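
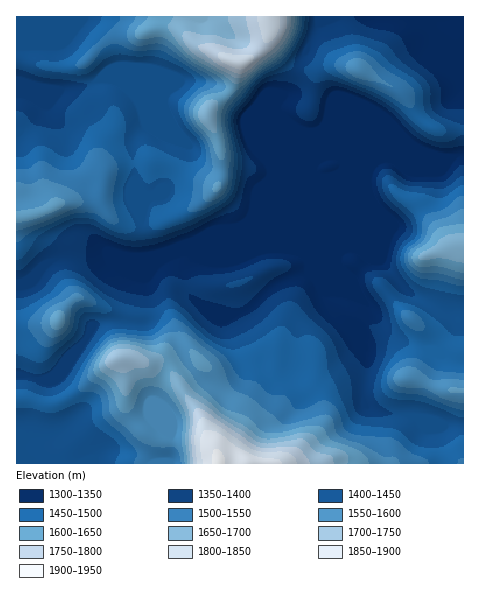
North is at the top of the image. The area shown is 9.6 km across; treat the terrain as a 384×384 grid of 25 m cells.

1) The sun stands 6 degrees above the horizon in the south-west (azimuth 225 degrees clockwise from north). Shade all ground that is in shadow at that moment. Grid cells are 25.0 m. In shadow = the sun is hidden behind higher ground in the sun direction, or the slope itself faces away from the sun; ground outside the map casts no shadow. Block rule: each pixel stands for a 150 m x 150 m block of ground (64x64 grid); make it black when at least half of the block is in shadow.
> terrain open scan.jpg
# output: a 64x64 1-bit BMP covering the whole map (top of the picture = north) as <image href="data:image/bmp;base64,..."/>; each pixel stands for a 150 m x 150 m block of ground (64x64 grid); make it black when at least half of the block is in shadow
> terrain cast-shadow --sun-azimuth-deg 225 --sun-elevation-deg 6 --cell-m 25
<image width="64" height="64" href="data:image/bmp;base64,Qk0+AgAAAAAAAD4AAAAoAAAAQAAAAEAAAAABAAEAAAAAAAACAAATCwAAEwsAAAIAAAAAAAAA////AAAAAAAAAAAAf/5w8AAAAAb///vwAAAAB/////gAAAAP/////AAAEA/////8AAAwH/////wAACAf////+AAAQD/////wAABAf////8AYAEB/////APwAAP////wA/gAB////+Ad+AAH////4fwAAA/////3/AAAb/////f8AAP+//////wAD/3////9+AAf//////x4AB///////BgHD//////4YA8H//////HwDwP/////8/IfH//////n8x///////8/zg///////3+AH/9////+8AAf/z/x//3gAD//H/gAP+AAH/8P//AHwAAH/wP/+AwAAAP/Af/4AAAAAPwA/xAADgAAAAA/AAAAMAAAAB8AAABwABgABgAAAPAAOAAAAAAB8AB4AAAAAAHAGHgAAAAAAYA8eAA8AAAfgHx4AHwAAD/Y/HgAfAAAf+z8eAA8AAB//Ph4AD8AAP/8+Pg8PwAAP/j4+fw/gAAP8fh9+H/AAAIA+D/wf8AAAABgD+B/4AAAQAAOAP/wAAHhAAwA//AAA/cAHAD/8QAH/gAcAf/xgAfwADgB//CAD/AAcAP/+AAf8AAAAIfwAH/wAAAAA/AB//AAAAAAcAf/8AAAAAAAD//wwAAAPDgf//AAAAD8OH//8AAAA/w8P//wAAAH+D4P//AAAA/gfg//8AAADwB/D//w=="/>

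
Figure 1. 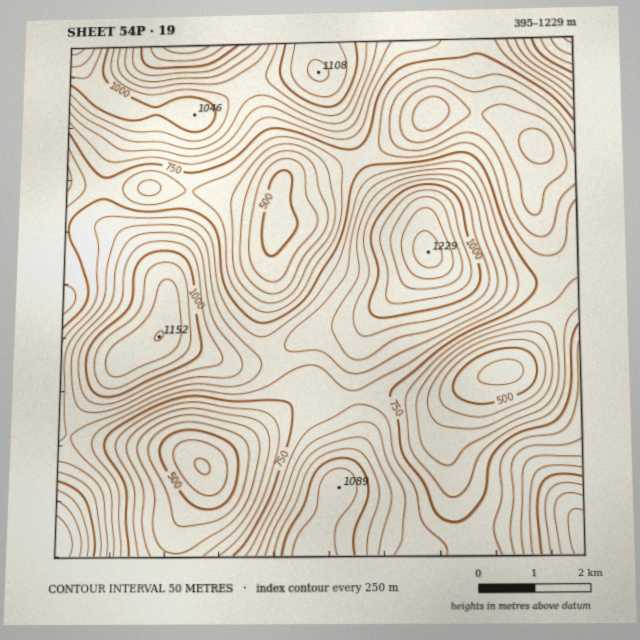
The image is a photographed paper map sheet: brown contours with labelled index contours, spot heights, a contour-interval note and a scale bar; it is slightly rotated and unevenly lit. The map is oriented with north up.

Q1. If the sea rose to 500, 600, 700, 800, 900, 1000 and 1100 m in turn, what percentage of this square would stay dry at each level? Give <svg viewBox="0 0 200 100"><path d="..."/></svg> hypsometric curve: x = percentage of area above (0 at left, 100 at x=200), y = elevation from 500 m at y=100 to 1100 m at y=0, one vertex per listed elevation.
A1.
<svg viewBox="0 0 200 100"><path d="M192 100l-20-17-31-16-42-17-38-17-28-16-24-17"/></svg>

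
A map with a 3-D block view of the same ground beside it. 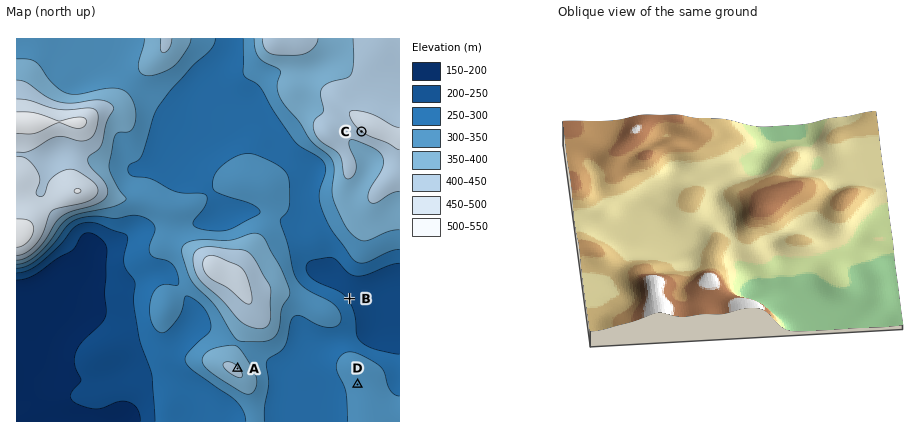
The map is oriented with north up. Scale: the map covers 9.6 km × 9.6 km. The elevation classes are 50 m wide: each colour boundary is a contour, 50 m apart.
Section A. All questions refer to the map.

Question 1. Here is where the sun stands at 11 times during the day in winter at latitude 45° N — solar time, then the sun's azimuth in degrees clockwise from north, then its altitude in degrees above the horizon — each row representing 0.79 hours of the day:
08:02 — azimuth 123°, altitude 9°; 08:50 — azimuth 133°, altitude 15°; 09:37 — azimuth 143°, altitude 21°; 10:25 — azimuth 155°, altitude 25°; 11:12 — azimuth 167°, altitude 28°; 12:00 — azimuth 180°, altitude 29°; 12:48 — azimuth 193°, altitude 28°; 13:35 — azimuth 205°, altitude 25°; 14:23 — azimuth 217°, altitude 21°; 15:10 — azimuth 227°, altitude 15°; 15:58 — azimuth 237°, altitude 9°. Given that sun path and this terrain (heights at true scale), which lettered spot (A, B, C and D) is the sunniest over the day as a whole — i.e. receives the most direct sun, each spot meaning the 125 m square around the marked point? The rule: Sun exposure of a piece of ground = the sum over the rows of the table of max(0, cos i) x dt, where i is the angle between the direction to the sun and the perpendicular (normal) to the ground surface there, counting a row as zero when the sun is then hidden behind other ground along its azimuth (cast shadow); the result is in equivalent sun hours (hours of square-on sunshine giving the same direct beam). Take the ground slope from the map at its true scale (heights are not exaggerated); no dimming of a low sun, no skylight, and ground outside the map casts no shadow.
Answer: C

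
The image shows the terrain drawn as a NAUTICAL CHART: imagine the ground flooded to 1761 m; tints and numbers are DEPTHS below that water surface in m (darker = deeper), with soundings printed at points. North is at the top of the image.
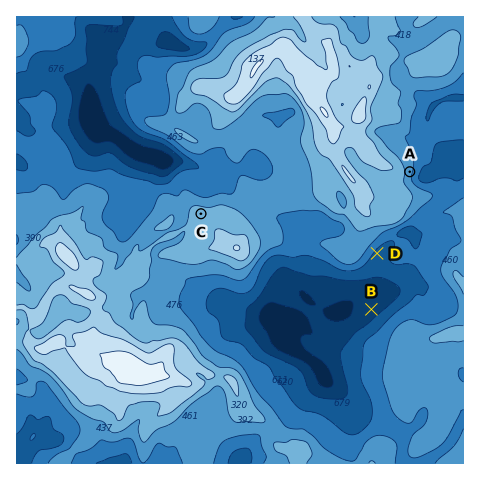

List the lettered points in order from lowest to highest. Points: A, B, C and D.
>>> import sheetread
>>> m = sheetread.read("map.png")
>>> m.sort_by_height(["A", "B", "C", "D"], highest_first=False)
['B', 'D', 'A', 'C']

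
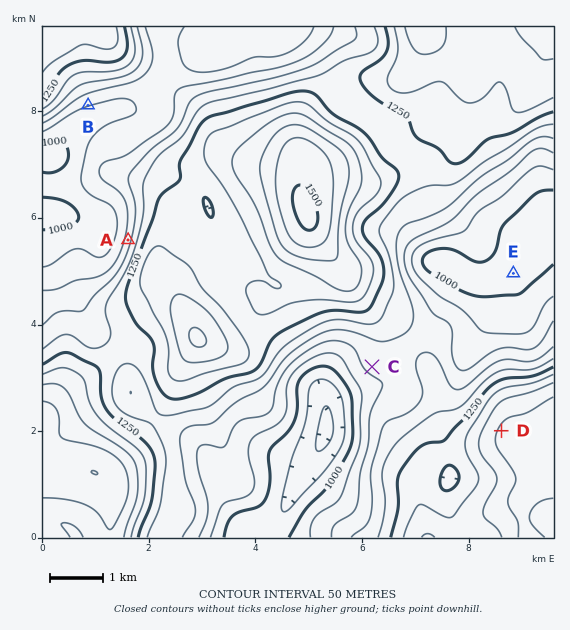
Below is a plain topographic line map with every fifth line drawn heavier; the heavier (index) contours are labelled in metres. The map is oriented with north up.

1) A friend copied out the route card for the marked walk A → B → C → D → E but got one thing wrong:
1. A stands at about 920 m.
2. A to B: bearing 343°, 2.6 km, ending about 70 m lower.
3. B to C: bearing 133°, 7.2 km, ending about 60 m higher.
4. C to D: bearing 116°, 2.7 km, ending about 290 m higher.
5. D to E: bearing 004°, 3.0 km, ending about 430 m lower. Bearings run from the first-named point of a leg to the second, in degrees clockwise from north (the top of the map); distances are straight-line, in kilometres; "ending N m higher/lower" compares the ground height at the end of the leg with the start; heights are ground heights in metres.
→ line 1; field height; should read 1130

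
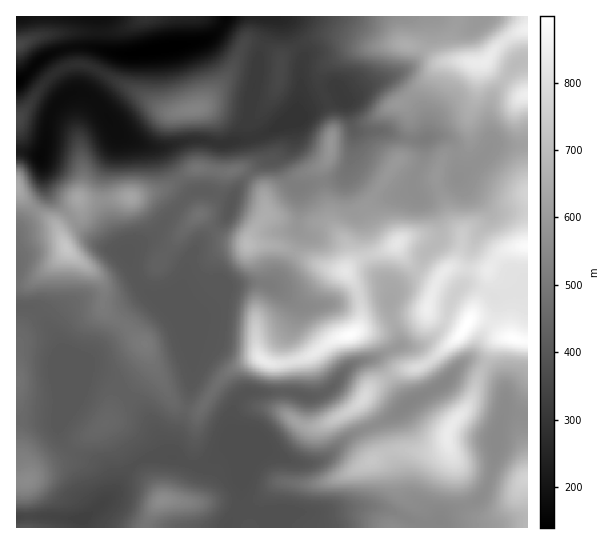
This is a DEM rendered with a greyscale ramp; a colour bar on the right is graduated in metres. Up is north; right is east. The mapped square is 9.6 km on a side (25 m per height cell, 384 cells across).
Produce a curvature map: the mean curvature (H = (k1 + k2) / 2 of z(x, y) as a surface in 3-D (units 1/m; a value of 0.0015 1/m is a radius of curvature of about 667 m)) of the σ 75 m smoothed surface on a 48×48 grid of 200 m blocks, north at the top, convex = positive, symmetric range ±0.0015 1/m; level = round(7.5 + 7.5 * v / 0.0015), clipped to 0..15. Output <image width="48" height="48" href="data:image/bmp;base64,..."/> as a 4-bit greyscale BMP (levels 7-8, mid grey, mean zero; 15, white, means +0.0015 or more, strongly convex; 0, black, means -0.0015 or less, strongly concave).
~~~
<image width="48" height="48" href="data:image/bmp;base64,Qk32BAAAAAAAAHYAAAAoAAAAMAAAADAAAAABAAQAAAAAAIAEAAATCwAAEwsAABAAAAAAAAAAAAAAABEREQAiIiIAMzMzAERERABVVVUAZmZmAHd3dwCIiIgAmZmZAKqqqgC7u7sAzMzMAN3d3QDu7u4A////AFZmZmiHioUzRVZ4h3iIdmaJmGZ2Z3dlaDM1Z2Z2V7qImYZ3d3dmZmd3ZniGZ3eId6p3iIZmVs7c3ah3h2VVQ0RFaIdlVVRZyLynZ3dmZpy5iHd3eJibqGZmd2VWeHQ4yay5d3h3Z4h2VWd3ecy87/uYh2Z4m6YmzYqoiIh3d3ZmZnh3d3ZCN8/bqYeJvcc0nYmHd3d4d2Zmd3d3d2QzEFrMmImZvbZEapl2Z4iHd3d3iHd3d1V4cheru7mJy2RVaZhmeJmIiHd3mGd3djastxFXiZeL2UJWeIdmd4mZh3d2mWZ3ZFv+/5MRNVaL7HRGh4d3d3iYh2eHm2Z3d9/Hr/6VM0V5z+hFd5d3d3iId3iofJVomstBJq/7ZERWfPpUZ6h3d3eHd3inWbdVQhEBADn+hTMzNuxTWKh3d3eHd4mWVrpSEzElUAf/p2UxE71jWahnd3d3eImGZouGjMmJlAOqm/+0AZ10aJdnd3d3eJl2dmeN////xxAAW9/9QAh1RJh3d3Znialmd2M7+kav+3ZCIiJv5gWXeZh3d3ZnmrhXd3Qp9jI43//bhBQl/4XO/ph3eId4madnd3U6+FU2rO/8lWqTX9V6t4d3eImZmXZ3d3Uq+XdUZ2nYRIvoKflndmZ3d3moh2Z3d3Y6+WZkIQfWNIz5Jtpnd2ZWZVeYdmd3d3dHxlZ2URnVREjZNJlnd5p2ZUaoZnd3d4dEdVZmd3u1VUW8Y1d3d2q4Zp22Voh3d3U1ZlVXnO1zRFaNplmnd1a8mv50Z5qHeHR7hUWL3O11Vpdb6oq3ZlRb77Qld4mHZ3Wvp4mahpqrq6U1iUapiGZZ/CA2d3eIZnbPy7p1RYh4z8ZUWWWczVZ75jZlVneKdXWvlmZWWLhVjvyXa4RnikWOpZhmZWZpqHJKyIdpmYVVaIiYm7hUaGjKV6h4qWVWvZQXu7lomXd3ZlRGh3hmV8xjjsmb/pZleIYWzZVWiYiYZmVXhUV4ifkFz9ic/7qWVWck34VWiFWKhnd4dmZ4m/UFiqZpqpmodnljrJiGZlVpqHeJdnd4m/QCWsdWd3eb7c3qVFnLqFZnqXaKd3ZniZETbNczVVVp3Jirl2RpvWVnnLh6l3ZmeEREbMY0VDIkZjI1eaY1r3V4mqdpl4dmZshEfLVGZEUxADRFRXdEr5NmVFU0VpdVZug1i5VmVHu4Z4hohlZTj8R1JJhmaadFhuk1eHZlRq7t3MlniGZkSXWcqKhmebdHtr1UZ3ZUacy83clleYZ2ZTM5/qdmaJhH6l6kVmVXrLmJqrllaKdniGZEnLh3dng13xnoREWN25eImqqFaKhnhmdkNZuXZHlUjEOup4vrh3ZniZumZ6hnl2VVMRe4ZqulN5Ep3/x0NFVVZ3q3V6lnmIdmZSKu3v3WNeUQNVMjRVVVRFjJZ6l2Z5vMu8l5rLr6Q/6oVEVnZUVVQzW9iIiIeImrvdp1VDTPpnve3LqruXZWZkONqHZ4mId2eYd3djJJ7jNEVmZmnNy7zKQ3VVVmd3Znh2Z2eXUhag=="/>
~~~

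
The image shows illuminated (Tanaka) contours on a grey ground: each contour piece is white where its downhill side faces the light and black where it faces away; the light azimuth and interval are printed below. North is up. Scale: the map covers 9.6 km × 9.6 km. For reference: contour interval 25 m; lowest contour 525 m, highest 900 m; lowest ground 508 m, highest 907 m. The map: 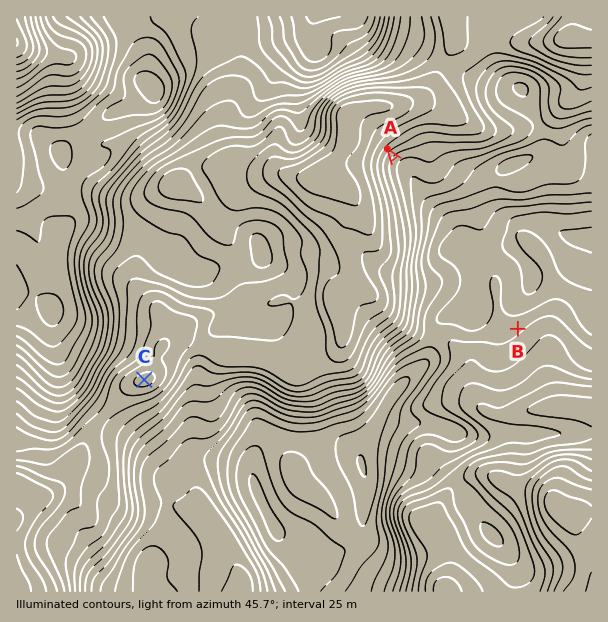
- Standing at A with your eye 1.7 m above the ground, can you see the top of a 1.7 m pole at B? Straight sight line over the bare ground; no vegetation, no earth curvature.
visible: true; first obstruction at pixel None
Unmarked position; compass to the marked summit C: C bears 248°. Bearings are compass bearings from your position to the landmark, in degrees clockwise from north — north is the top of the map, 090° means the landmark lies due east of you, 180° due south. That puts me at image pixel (406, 274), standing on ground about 725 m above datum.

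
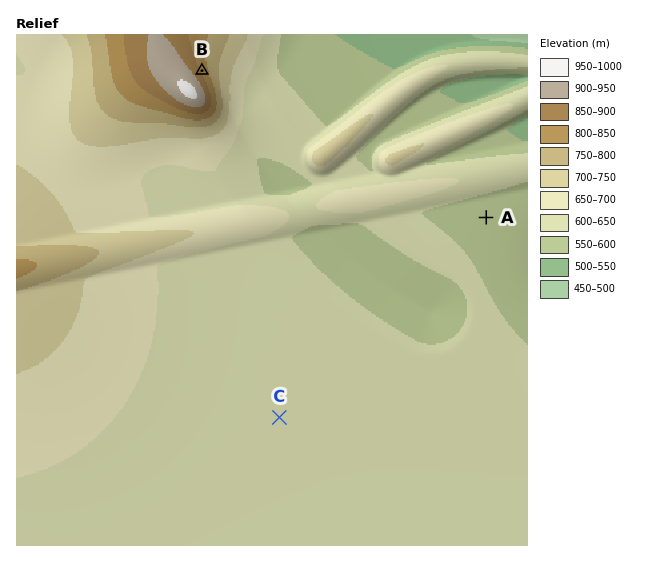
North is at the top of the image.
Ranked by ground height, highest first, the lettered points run B C A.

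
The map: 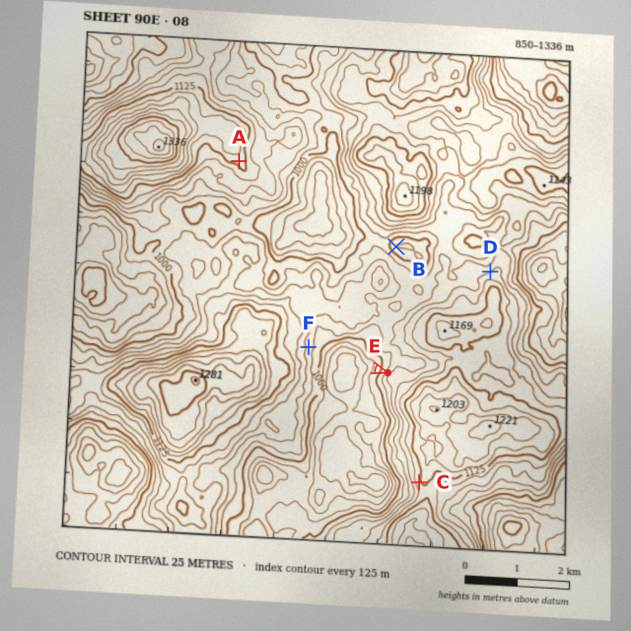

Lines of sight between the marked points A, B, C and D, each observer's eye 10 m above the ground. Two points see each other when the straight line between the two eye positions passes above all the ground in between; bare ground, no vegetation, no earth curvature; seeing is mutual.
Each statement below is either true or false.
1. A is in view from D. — true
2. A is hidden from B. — true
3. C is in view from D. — false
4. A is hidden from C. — false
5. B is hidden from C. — true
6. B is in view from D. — false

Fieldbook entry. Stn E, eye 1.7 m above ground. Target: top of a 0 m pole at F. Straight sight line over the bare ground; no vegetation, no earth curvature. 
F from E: seen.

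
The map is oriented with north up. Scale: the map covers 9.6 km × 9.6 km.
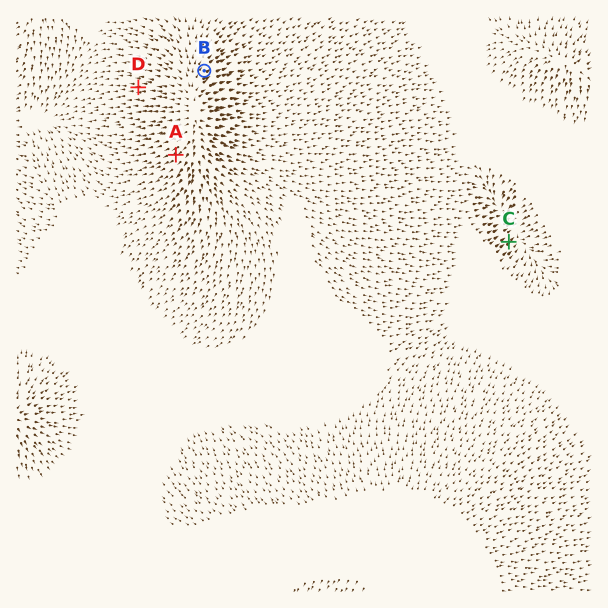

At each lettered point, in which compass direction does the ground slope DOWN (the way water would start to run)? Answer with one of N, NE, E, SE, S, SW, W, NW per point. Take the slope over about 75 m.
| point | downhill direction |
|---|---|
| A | SW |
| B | NE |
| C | NE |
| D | W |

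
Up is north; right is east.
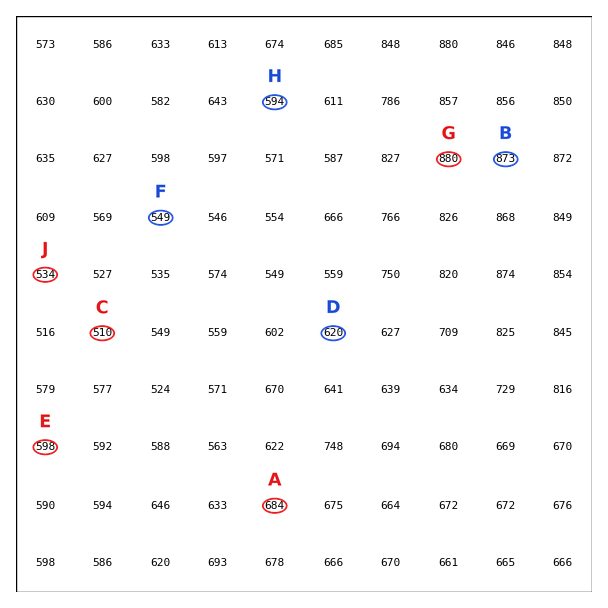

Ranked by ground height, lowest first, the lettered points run C A B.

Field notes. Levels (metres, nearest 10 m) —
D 620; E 600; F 550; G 880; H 590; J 530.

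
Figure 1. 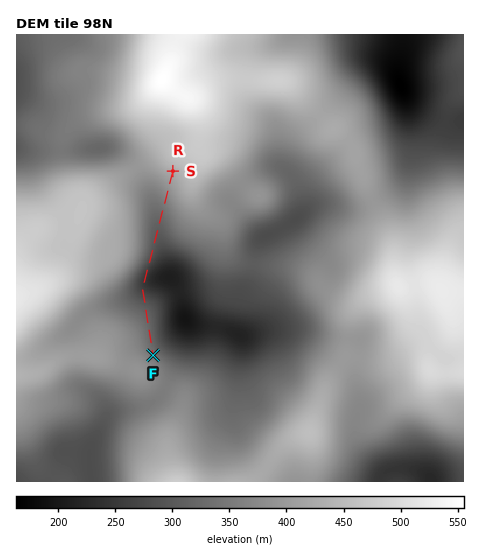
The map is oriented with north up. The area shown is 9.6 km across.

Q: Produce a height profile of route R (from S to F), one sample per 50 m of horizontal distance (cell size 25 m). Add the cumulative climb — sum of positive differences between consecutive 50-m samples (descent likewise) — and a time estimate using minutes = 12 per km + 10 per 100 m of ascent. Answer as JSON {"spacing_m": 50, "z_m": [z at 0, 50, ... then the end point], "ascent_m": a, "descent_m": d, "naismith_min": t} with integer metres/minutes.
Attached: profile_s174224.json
{"spacing_m": 50, "z_m": [429, 423, 417, 412, 406, 401, 396, 391, 386, 380, 375, 369, 363, 358, 352, 347, 342, 338, 333, 329, 325, 321, 318, 315, 312, 309, 307, 305, 303, 302, 301, 300, 300, 299, 298, 297, 295, 293, 290, 286, 282, 277, 271, 265, 260, 255, 251, 249, 248, 249, 251, 256, 261, 266, 271, 277, 284, 290, 295, 301, 305, 309, 312, 315, 317, 319, 321, 322, 323, 324, 324, 324, 324, 324, 324, 324, 326, 328, 331, 335, 339, 344], "ascent_m": 96, "descent_m": 181, "naismith_min": 58}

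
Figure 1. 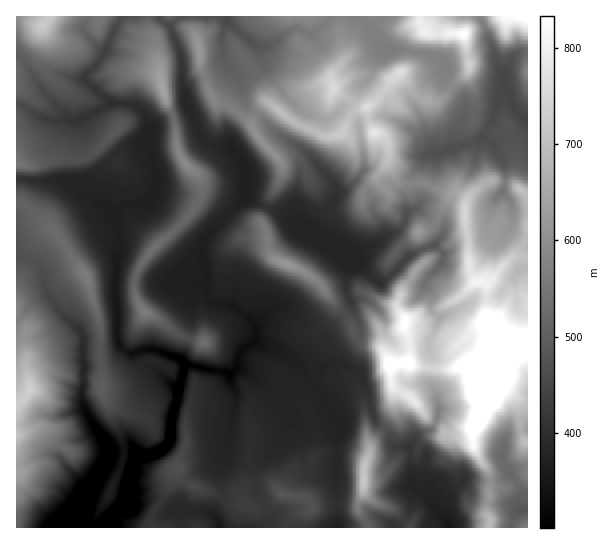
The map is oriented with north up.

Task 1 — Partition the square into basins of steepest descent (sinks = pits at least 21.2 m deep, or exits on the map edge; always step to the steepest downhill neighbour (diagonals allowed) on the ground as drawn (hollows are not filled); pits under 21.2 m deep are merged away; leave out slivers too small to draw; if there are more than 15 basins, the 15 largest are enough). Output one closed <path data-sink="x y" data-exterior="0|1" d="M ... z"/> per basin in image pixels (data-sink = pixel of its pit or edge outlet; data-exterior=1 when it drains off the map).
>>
<path data-sink="105 527" data-exterior="1" d="M190 16l-174 1 0 386 2 1 11-13 0-12 13-7 11 0 12 4 24 0 11 6 4 16 17 37 3 23-15 37-16 24-2 9 59 0 3-15 15-23 5-16 5-6 1 7 6 8 24 8 25 13 9-1 12 8 11-3 15-13 26 4 6 8 17-3 25 1 8-10 1-29 5-12 2-11 22-29 1-26 13 7 23 25 9 4 11 11 7 0 13-6 7-7 11-28 1-14 33 19 6-1 0-157-41 42-12-2-6-11-1-35-3-8 0-28-7-6-12 0-21-10-24 0-5-4-10-15-9 14 12 16 0 15 9 7 16 4 5 7 0 6-14 10-16 18 2 6 13 15-7 24-12-3-20-11-4 0-12 9-12 3-28-29-18-10-16-5-4-5-10-38 10-22 9-14 3-10-2-8-20-21-14-22-17-13-13-3-4-3-13-34 0-16-4-16-5-8z"/><path data-sink="527 121" data-exterior="1" d="M527 16l-106 0-1 7 5 9 39 3 3 20 2 6-1 10-26 28-5 2-19-4-20-24-7 6-10 16-14 12 5 23 9 5 7 8 1 11-2 11 11 16 7 3 20-1 21 10 12 0 7 6 0 28 3 8 1 35 6 11 12 2 34-34 7-10z"/><path data-sink="313 235" data-exterior="0" d="M269 103l-12 8-5 10 0 6 9 15 19 19 3 8-3 12-9 14-10 22 10 38 4 5 16 5 18 10 28 29 12-3 12-9 4 0 32 15 7-25-13-15-2-6 16-18 14-10 0-6-5-7-19-5-7-9 1-12-12-16 11-19 0-16-7-8-9-5-5-21-13 3-6 7-6 14-5 3-15 0-25-12z"/><path data-sink="74 527" data-exterior="1" d="M53 372l-11 0-9 4-4 3 0 12-13 14 0 122 74 1 3-9 15-21 13-32 3-8-1-17-19-43-3-13-4-6-8-3-24 0z"/><path data-sink="449 527" data-exterior="1" d="M394 388l-1 26-22 29-2 11-5 12 0 23-7 20 10 17 2 2 120 0 2-7-4-7 0-9 2-7 2-17-6-15-12-19 0-20-16 8-7 0-11-11-9-4-23-25z"/><path data-sink="226 21" data-exterior="0" d="M309 16l-118 0 0 11 5 8 4 16 0 16 13 34 4 3 13 3 21 18 6-14 12-8 28 21 25 12 15 0 5-3 9-18 12-6-30-20-4-16-28-28-1-4 8-14z"/><path data-sink="527 509" data-exterior="1" d="M489 380l-1 14-9 25-6 8 0 20 12 19 6 15-2 17-2 7 0 9 4 7-2 6 38 1 1-85-4-2-3-7-2-27-4-9-5-5z"/><path data-sink="219 527" data-exterior="1" d="M177 469l-9 21-15 23-4 12 2 3 135 0 7-13 19-6 0-4-5-6-26-4-15 13-11 3-12-8-9 1-25-13-24-8-5-5z"/><path data-sink="337 527" data-exterior="1" d="M358 503l-3 2-40 0-6 6-16 4-5 6-1 6 80 1-2-7-8-12z"/><path data-sink="527 430" data-exterior="1" d="M513 393l-2 1 8 13 2 27 3 7 3 2 1-44-6 0z"/>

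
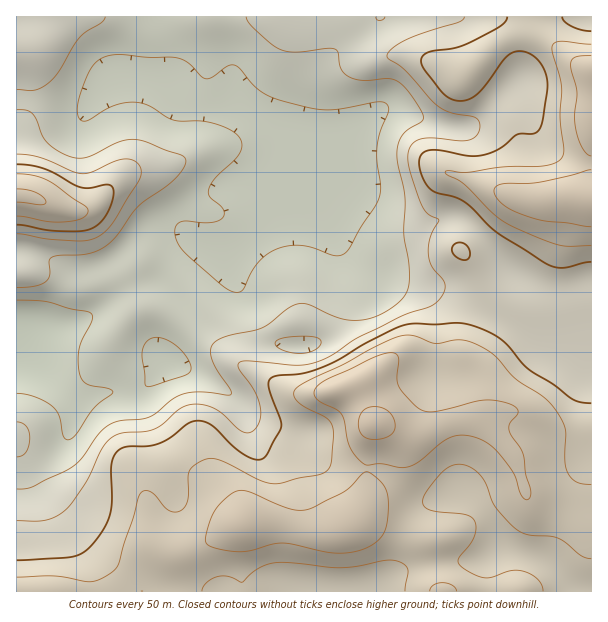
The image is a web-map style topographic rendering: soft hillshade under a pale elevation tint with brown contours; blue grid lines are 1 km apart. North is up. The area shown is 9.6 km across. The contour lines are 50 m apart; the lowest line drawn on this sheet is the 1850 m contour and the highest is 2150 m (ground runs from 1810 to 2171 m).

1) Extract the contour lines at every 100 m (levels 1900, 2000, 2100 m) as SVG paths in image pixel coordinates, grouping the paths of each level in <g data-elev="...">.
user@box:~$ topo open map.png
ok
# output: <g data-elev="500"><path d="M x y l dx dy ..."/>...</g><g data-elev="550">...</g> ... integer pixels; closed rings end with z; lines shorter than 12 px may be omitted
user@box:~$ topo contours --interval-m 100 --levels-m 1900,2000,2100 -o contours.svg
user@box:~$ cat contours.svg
<g data-elev="1900"><path d="M17 457l4-1 5-4 3-6 1-8-1-7-3-5-3-3-6-1"/><path d="M293 353l-14-5-3-3-1-3 7-4 17-2 16 1 6 4-2 6-7 4-9 2z"/><path d="M17 288l19-2 11-5 3-6-1-15 4-3 34-3 11-3 9-6 10-10 21-29 28-20 10-9 7-9 3-7-1-3-4-3-35-13-12-3-15 3-32 15-7 1-9-1-14-7-11-9-5-7-5-15-4-6-6-3-9 0"/><path d="M17 89l18 1 13-7 11-11 20-34 7-6 15-9 4-6"/><path d="M246 17l3 6 5 6 18 15 9 6 15 2 37-3 5 3 3 17 8 8 13 3 25-1 9 2 11 9 14 20 2 6 0 4-19 13-5 8-2 9 0 12 8 36-1 36 5 41 0 10-3 8-5 7-9 8-12 7-11 4-13 1-12-1-14-4-21-10-10-1-11 4-18 15-9 5-31 7-11 4-7 7-1 10 5 13 15 21 0 5-28-3-17 1-13 6-17 14-7 4-9 2-18 1-9 3-13 9-17 25-11 10-40 20-15 2"/><path d="M385 17l-2 3-3 1-3-1-1-3"/></g><g data-elev="2000"><path d="M591 403l-10-1-8-2-21-16-21-13-9-8-18-21-9-7-12-6-13-4-11-2-24 1-21 0-10 1-35 16-30 18-18 9-18 5-25 3-7 2-3 5 1 6 11 30 1 7-14 28-6 5-7 0-11-5-11-8-19-20-6-3-7-2-12 2-18 15-12 6-11 2-19 0-8 3-5 6-3 9 0 37-2 14-6 14-12 16-9 8-11 4-55 3"/><path d="M462 260l3 0 4-2 1-7-5-7-7-1-5 2-1 6 3 5z"/><path d="M17 225l37 6 23 0 12-1 9-5 7-9 6-12 3-12-1-4-3-3-6 0-15 3-8-1-36-18-13-4-15-1"/><path d="M591 31l-9-1-10-4-8-5-2-4"/><path d="M507 17l-1 4-6 6-32 16-13 5-21 3-8 2-4 4-1 6 4 8 19 23 9 6 9 1 9-3 9-6 29-37 10-4 11 3 6 4 6 7 5 15 0 13-7 35-6 5-18 2-17 14-16 6-13 1-30-6-14 1-4 3-3 5 2 15 5 10 6 7 23 6 9 4 33 31 51 32 7 3 8 1 28-6"/></g><g data-elev="2100"><path d="M457 591l-5-6-9-2-10 2-3 6"/><path d="M327 552l18 1 17-3 13-7 9-10 4-18-1-21-5-11-13-11-3 0-3 1-12 13-8 6-29 15-9 3-9 0-9-2-39-17-12 0-11 8-10 11-5 11-4 16 0 6 4 3 21 5 17 0 24-7 10-1z"/><path d="M527 500l3-2 1-6-5-18-2-18-3-7-10-14-2-6 1-6 8-10-1-5-4-3-15-4-13-1-48 11-9 1-6-2-9-7-14-16-2-9 1-21-2-3-4-1-17 4-46 21-8 5-6 6-1 6 3 4 20 11 5 4 2 6 6 27 6 9 9 8 16 0 18 3 9 0 11-5 21-18 9-6 10-3 12 1 15 6 13 11 13 18 9 23z"/><path d="M17 202l24 3 3-1 2-3-3-4-8-5-18-3"/><path d="M591 170l-52 12-38 2-5 2-2 5 2 6 7 7 20 11 20 6 48 6"/><path d="M591 56l-16 1-3 3-1 5 6 27-2 24 1 15 6 17 5 6 4 2"/></g>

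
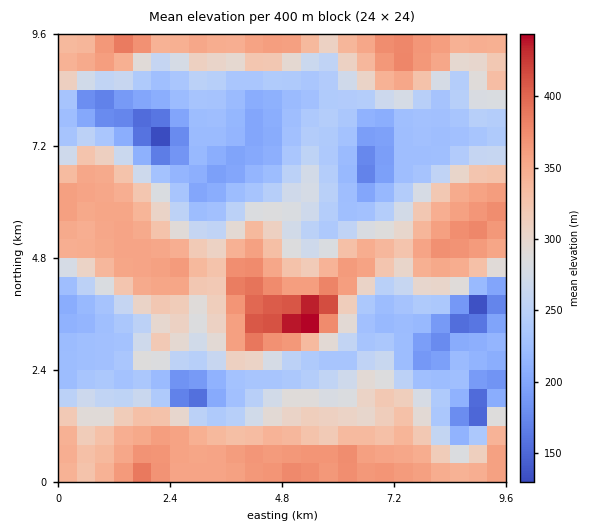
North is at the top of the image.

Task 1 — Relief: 120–470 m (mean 290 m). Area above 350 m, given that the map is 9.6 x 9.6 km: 21.6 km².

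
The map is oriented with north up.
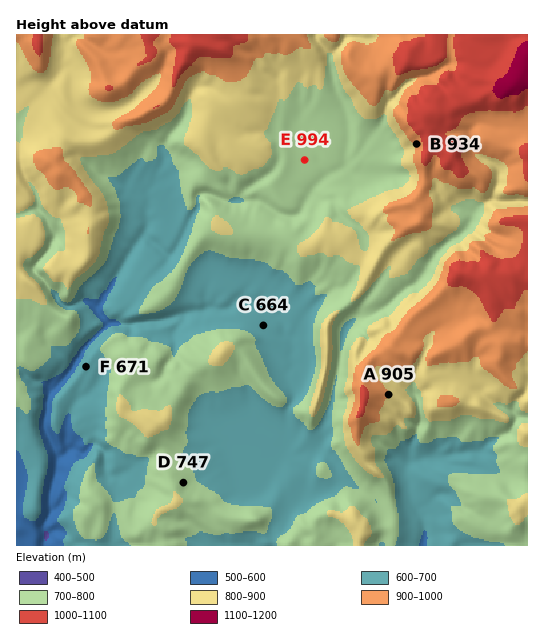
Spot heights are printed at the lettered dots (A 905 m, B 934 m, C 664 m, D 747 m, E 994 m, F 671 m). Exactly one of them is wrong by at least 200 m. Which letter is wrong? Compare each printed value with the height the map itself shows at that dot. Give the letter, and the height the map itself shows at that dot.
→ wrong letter E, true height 744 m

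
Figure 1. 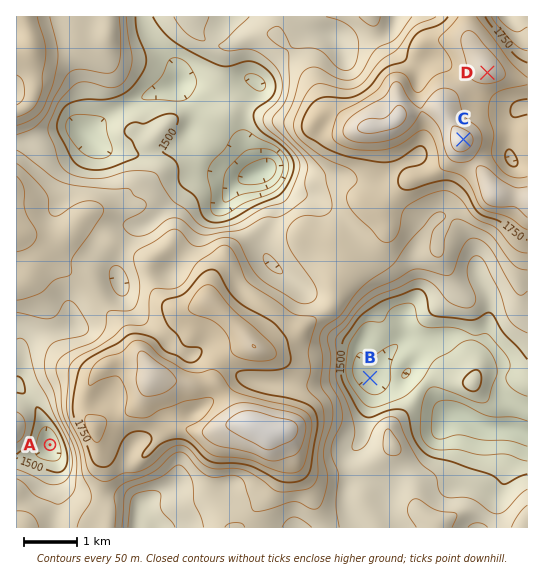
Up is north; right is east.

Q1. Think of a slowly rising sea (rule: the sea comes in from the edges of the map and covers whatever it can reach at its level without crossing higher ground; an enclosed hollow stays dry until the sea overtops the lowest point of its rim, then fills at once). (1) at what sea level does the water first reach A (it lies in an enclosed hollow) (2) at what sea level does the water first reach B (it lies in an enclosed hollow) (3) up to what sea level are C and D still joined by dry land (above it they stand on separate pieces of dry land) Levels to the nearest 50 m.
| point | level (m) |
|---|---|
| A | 1500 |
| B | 1450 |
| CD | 1850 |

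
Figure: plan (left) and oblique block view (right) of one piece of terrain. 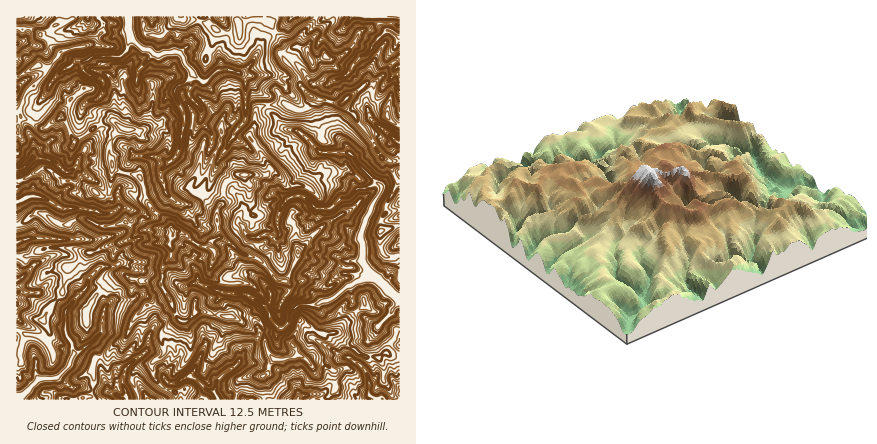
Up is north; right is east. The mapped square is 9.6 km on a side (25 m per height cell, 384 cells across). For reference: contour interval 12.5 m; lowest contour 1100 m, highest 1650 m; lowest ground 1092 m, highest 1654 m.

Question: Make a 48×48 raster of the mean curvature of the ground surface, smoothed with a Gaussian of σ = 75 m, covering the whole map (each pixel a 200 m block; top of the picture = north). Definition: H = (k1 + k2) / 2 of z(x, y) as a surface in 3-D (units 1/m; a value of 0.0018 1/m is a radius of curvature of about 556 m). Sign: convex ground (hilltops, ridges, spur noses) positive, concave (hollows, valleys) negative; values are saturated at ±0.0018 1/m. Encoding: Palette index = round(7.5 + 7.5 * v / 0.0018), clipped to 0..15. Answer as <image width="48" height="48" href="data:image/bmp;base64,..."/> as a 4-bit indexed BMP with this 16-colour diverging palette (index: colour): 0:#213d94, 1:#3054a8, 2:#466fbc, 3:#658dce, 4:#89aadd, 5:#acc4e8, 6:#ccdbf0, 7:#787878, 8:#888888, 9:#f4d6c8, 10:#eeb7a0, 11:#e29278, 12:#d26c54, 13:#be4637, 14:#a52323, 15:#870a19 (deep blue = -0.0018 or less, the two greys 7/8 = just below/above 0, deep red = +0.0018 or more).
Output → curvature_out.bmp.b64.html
<image width="48" height="48" href="data:image/bmp;base64,Qk32BAAAAAAAAHYAAAAoAAAAMAAAADAAAAABAAQAAAAAAIAEAAATCwAAEwsAABAAAAAAAAAAlD0hAKhUMAC8b0YAzo1lAN2qiQDoxKwA8NvMAHh4eACIiIgAyNb0AKC37gB4kuIAVGzSADdGvgAjI6UAGQqHADSqrsvbljFtNVqZnGJ7ZneHcnm7qIUzm4NbtkJJhYK2asivsDfKd3d5Zpdplodat8cyI46KiILVjRUCClHOudqGVZp3dqc7hqlIg0m7aoG3qjzSP3QHu6xmVY1qutGIeMop+SSMeYUb2me9C7pQNVmbZdp4egSpeLYY2lNtmopQWqhtVNm2OYvKvamWMJyqmbdJuGUle5qLB6dqkbmGRJ0U2VhVibd5p4mZqhbAOK16Opd5pGp2dY0d9UV5mHVHqal4tRrLBVuoV5d5VXeGmowBumq7uIdDjFWKlSy8F3jXgmfMUmeZyNcAL7lomZhBjGuZpxuqNobLhWmpybzLmeDqD7VImpSqJkaJtwm6Y5Z7tnxmyHirvED7ADJnxnu7ZomYm3CrlVVFdqxn6YaocBSfZIMheV6WhmU0irQpmHaTSMlmyCAABvAp2VWoFY2lVXzHaYhWl2eqjLRDAFvu/zDd2qiKpEVlWiOrd5hzma24ZqSMG+VnZCrpo2iVZ2ZlaYVZiaiWNFdGaMaoKPZnVZ11x1d4iqZYeJpUaHeJWHRUJL+Dd+l1i9lVrJqXNFWLu5rLh4nMl6OJYk5XNttZ2mh4nmZze4NsiReZmHdlittc3MxnzLaKZ5hHqsdImWNsdGEhI0Q0MSalSIyuZJ2GQzU0p5uapzSslrlqq8Z67rZ9zc+4JWlGW5o4qWvoRGKNqqx5y7v/l655RJ1UaKx0eaoLxla9qmFddovdoyQwAAcje4ZXZppmeJwl/aEC/7MayCeXAmNWq2Rp6FQjSIyoaYmAzAKQOPoH1WAAd8y83EmppzOJqGiGemSCAB/pAH+AycZZulesalZppynKiGl2ioZM3OqKuQFhTP1ojtmTWnaMlTuZiGmYqImbiId4hb8iPQn79QRoiamslEt4qGabu6q4d3iarLBLd4CZEOF5iqV8uCKHp5SpdmqGeHjLnQSduvQEZ7VYeqghE1QYqKJ6pIlXeHQzIwqfq8cnu+0Vi3VamnwLm1sZVqdniXFncXfLSNhIJI2EaXZ6uo0Lfi0kfIaImSnaVpjIQMKddLeaZ4q7l4wKej6QvHZmQnmGaHy1DLeauaZqiKmYqboVlJ2oC5hmd4h3dqowv7dljoZnipeFl8010YuLG5ZYiYdmSNY797dnapZKuYiUl3wPVKbYG7iKuZh3uWVo15lmd7pBGJmRrEVJTneZOoaLZa3a32WHxlyjWorPN7phq2DF6EmJOWe2SdlWjNeUxlfHDIveRJwR7cYTgWurWImUjEMgZ37HSOdsMI4gTn+C+77UKBaFI1VVeVlkEGqNhlzL0ggvyb+gh2pyT3EUV6dopYtr0UulpHfIvWAAIiP6VFlUvbWrtIebdrq+xwPITnh0f9u0VXCVNDM2mpaYl1bKiMPln3E+NiRGhoz/7fZDSZWSSJd5iGZ4usOVSegK1IXLdmZolkQ5/camWIh5l3Z3aX1VRupic+qoqGZVqoQ8lpmZaalphniEWpinM97oTURVi7xmyIQ9ZIvMqZOMmqu3NXdrslJGdg=="/>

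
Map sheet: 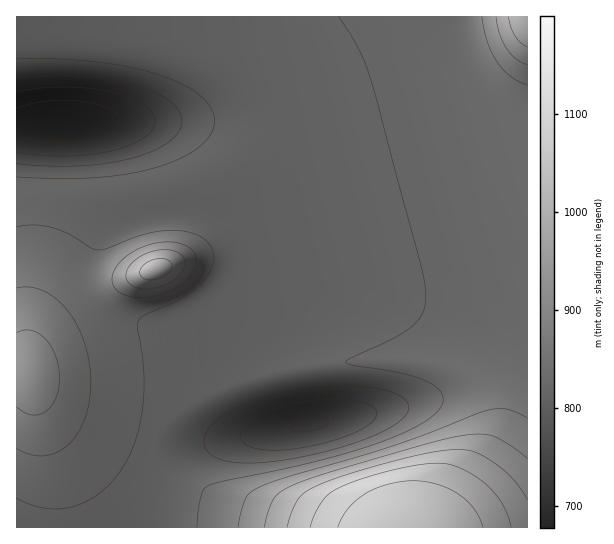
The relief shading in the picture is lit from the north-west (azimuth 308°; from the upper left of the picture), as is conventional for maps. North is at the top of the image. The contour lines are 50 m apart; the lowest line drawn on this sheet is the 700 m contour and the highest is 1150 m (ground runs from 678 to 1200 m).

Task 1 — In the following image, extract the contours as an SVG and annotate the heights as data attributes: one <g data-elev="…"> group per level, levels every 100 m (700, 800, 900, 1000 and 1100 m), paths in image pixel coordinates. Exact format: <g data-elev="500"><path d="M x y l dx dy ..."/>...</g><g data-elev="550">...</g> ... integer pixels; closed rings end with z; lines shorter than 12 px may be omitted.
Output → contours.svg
<g data-elev="700"><path d="M17 109l14-5 16-3 35 0 16 4 12 4 7 6 3 7-4 7-7 5-12 5-16 3-35 0-16-3-13-4"/></g><g data-elev="800"><path d="M266 450l-12-2-8-3-5-6 0-5 3-7 8-6 23-12 32-8 32-2 26 4 8 4 3 4-1 7-6 7-12 6-16 7-39 10-20 2z"/><path d="M17 79l29-3 29 0 28 3 27 5 21 7 16 8 11 11 4 11-3 10-10 11-17 9-22 8-25 5-28 2-30 0-30-3"/></g><g data-elev="900"><path d="M17 498l12 6 13 4 13 1 14-1 13-5 12-6 11-8 10-11 9-13 8-16 6-18 4-18 2-38-2-21-5-27 1-6 6-6 33-14 18-12 14-15 3-8 2-8-2-9-6-8-9-6-14-4-17-1-17 3-42 15-9 2-8-3-23-14-14-5-19-3-17 2"/><path d="M339 17l20 32 12 30 49 183 6 33-3 18-5 8-7 6-17 11-43 20-5 4 7 3 49 8 23 7 9 5 6 6 3 6 0 6-7 10-14 10-18 10-27 10-59 18-95 20-15 5-5 4-2 7-4 30"/></g><g data-elev="1000"><path d="M527 458l-21-15-17-8-22 0-32 6-107 32-40 14-9 6-6 6-5 14-4 14"/><path d="M17 407l6 5 8 3 8 0 7-4 5-5 5-8 4-20-4-21-10-18-7-5-8-4-8 0-6 3"/><path d="M141 289l18-2 16-8 6-5 4-7 0-5-2-5-8-6-13-1-14 3-12 6-8 10-2 9 5 7z"/><path d="M496 17l3 16 7 15 9 10 12 7"/></g><g data-elev="1100"><path d="M511 527l-3-12-5-10-8-11-9-10-12-9-13-7-11-4-12-1-19 2-26 5-29 8-24 9-11 7-6 7-8 13-5 13"/></g>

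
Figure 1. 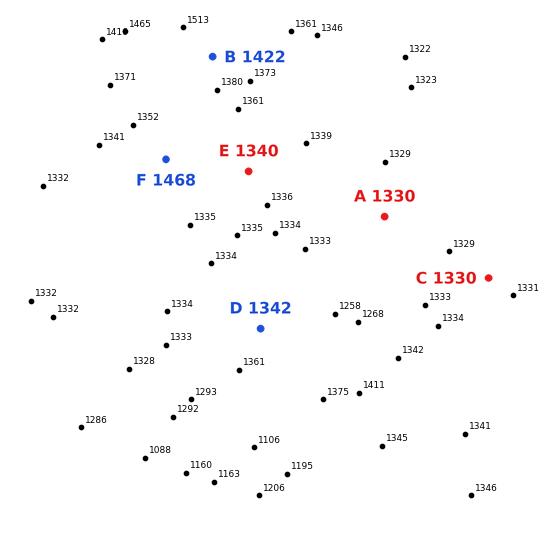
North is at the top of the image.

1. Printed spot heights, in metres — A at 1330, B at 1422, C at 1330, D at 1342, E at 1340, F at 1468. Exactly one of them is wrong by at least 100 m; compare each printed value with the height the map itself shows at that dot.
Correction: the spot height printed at F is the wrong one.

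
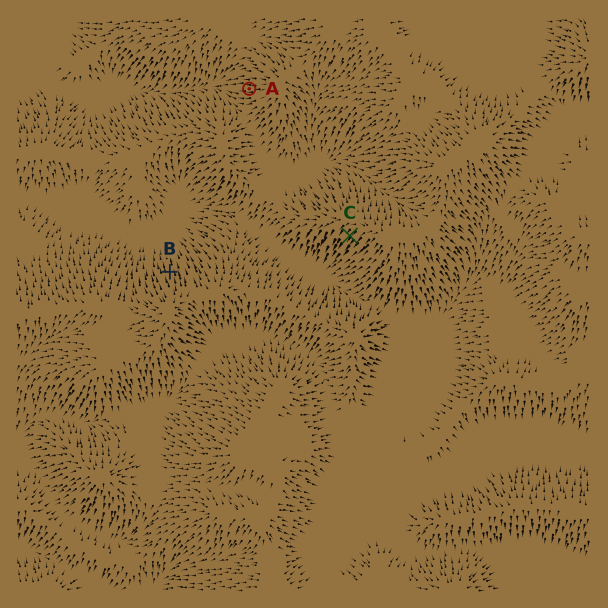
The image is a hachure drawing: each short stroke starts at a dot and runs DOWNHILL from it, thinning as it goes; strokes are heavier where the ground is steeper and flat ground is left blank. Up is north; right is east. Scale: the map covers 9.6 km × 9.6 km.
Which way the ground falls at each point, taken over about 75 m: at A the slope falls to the W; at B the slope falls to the N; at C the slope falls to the SW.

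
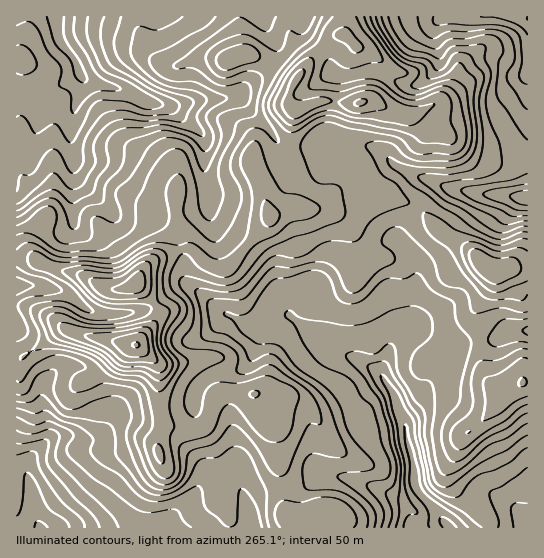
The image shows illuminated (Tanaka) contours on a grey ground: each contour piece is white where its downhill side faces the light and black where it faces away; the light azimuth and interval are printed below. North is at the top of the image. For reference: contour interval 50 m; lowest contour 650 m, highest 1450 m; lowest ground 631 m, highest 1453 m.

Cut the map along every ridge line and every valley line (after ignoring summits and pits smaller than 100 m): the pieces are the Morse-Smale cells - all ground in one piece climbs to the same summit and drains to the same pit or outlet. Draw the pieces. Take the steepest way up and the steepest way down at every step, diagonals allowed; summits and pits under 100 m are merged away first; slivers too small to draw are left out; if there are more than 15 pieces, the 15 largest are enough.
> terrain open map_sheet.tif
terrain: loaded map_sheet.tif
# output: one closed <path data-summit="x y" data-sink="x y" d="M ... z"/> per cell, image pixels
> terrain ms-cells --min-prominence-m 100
<path data-summit="137 345" data-sink="449 527" d="M349 189l-11 3-19 16-29 1-20 7-3 7-28 34-14 12-16-4-15-14-9-3-2 2 1 27 4 8 4 2-5-2-9 2-23 18 4 5 0 8-23 27 23 21 0 37 3 24 8 0 12 4 17 0 6-3 6-9 6-22 6-5 24 3 8-2 24 6-4 6 0 12 8 81 2 9 5 6 15 2 1 13 143 0-14-19-15-15-5-9-3-30-5-16-2-16-5-10 21-18 19-36-3-12-16-14-15-1-11 7 12-12 5-9 4-32-1-21-6-11-10-12 0-7 18-28-4-3-23-7-25 2z"/><path data-summit="137 345" data-sink="55 17" d="M263 16l-247 1 1 342 4 0 42-30 22 7 50 9 24-27 0-8-4-5-12 6-14 2-31 0-11-4-25-18-23-5 5-4 17-43 12-14-1-34 2-23 3 11 36 34 8 4 33 2 17 6 8 10 4 14 6-1 5 3 11 12 10 5 12 0 40-45 2-4 0-6-5-22 17-10 6-7 5-25-9-2-15-20-31-30 14-16 15-9 10-14 0-13-11-20z"/><path data-summit="137 345" data-sink="41 527" d="M66 329l-8 3-37 27-5 0 1 169 288-1 0-12-15-2-5-6-2-9-8-81 0-12 3-6-7 0-16-6-8 2-24-3-6 5-6 22-6 9-6 3-17 0-12-4-8 0-3-24-2-40-20-18-52-9z"/><path data-summit="361 102" data-sink="527 17" d="M527 16l-181 0-2 18 12 12-5 12-2 13 8 28 2 4 15-2 20 11 20 4 16 17 19 4 30 22 14 2 34-1z"/><path data-summit="523 382" data-sink="449 527" d="M527 331l-16 0-14 8-28 2-22 8-6 0-3-2 2 12-16 32-11 13-13 9 5 10 2 16 5 16 3 30 5 9 30 34 39-1-1-6-9-12-27-24-4-8 0-10 15-30 24-20 16-21 25-15z"/><path data-summit="486 267" data-sink="449 527" d="M418 208l-19 27 0 7 10 12 7 16-4 48-12 16 18-2 12 7 11 10 6 0 22-8 28-2 14-8 16 0 1-62-21-1-6 3-10 0-24-23-26-16z"/><path data-summit="361 102" data-sink="527 198" d="M374 101l-11 0-8 3-36-3-24 10-3 10 0 26 18 0 15-8 8 0 16 6 24 2 10 5 16 16 48 20 36 7 45 2-1-37-34 1-14-2-30-22-19-4-16-17-20-4z"/><path data-summit="135 285" data-sink="55 17" d="M74 168l-2 23 1 34-12 14-17 43-5 4 23 5 25 18 11 4 31 0 21-5 5-5-19-20 7-13 7-7 33-14-6-16-6-8-12-5-12-3-30-1-40-37z"/><path data-summit="361 102" data-sink="55 17" d="M345 16l-81 1 1 8 11 20 0 13-7 11-18 12-14 16 49 51 6-1 0-26 3-10 24-10 18 0 12 3 10-2-10-31 2-13 5-12-12-12z"/><path data-summit="523 382" data-sink="527 527" d="M527 381l-5 2-19 13-16 21-24 20-15 30 0 10 4 8 27 24 9 12 2 7 38-1z"/><path data-summit="137 345" data-sink="527 198" d="M333 139l-8 0-15 8-17 1-2 2 0 9-4 15-6 7-17 10 6 25 20-7 29-1 24-19 6 0 16 10 25-2 28 10 11-17 8-7-38-15-20-19-13-4-17 0z"/><path data-summit="486 267" data-sink="527 198" d="M439 184l-5 1-5 5-12 17 24 25 26 16 24 23 37-4-1-70-44-2-30-6z"/><path data-summit="135 285" data-sink="449 527" d="M182 249l-28 11-11 10-4 7-3 8 19 19 23-17 10-2-4-8 0-23z"/>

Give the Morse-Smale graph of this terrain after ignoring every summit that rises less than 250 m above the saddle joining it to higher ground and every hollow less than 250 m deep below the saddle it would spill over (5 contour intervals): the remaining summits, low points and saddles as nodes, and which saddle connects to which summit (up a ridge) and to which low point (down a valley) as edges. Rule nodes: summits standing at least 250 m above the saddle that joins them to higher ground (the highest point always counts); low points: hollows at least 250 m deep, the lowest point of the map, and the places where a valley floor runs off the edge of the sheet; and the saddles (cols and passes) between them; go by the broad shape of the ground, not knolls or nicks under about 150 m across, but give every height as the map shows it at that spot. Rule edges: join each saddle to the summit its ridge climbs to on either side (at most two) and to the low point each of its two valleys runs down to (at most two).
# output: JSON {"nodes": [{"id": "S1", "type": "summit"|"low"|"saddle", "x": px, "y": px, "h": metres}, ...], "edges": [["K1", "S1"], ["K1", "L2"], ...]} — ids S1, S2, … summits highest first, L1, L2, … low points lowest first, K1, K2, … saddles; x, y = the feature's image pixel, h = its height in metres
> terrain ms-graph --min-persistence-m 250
{"nodes": [
{"id": "S1", "type": "summit", "x": 137, "y": 345, "h": 1453},
{"id": "L1", "type": "low", "x": 55, "y": 17, "h": 631},
{"id": "L2", "type": "low", "x": 449, "y": 525, "h": 641},
{"id": "L3", "type": "low", "x": 39, "y": 527, "h": 642},
{"id": "L4", "type": "low", "x": 527, "y": 18, "h": 649},
{"id": "K1", "type": "saddle", "x": 182, "y": 249, "h": 1153},
{"id": "K2", "type": "saddle", "x": 291, "y": 149, "h": 1107},
{"id": "K3", "type": "saddle", "x": 418, "y": 209, "h": 1047},
{"id": "K4", "type": "saddle", "x": 282, "y": 490, "h": 1035}],
"edges": [["K1", "S1"], ["K1", "L1"], ["K1", "L2"], ["K2", "S1"], ["K2", "L1"], ["K2", "L4"], ["K3", "S1"], ["K3", "L2"], ["K3", "L4"], ["K4", "S1"], ["K4", "L2"], ["K4", "L3"]]}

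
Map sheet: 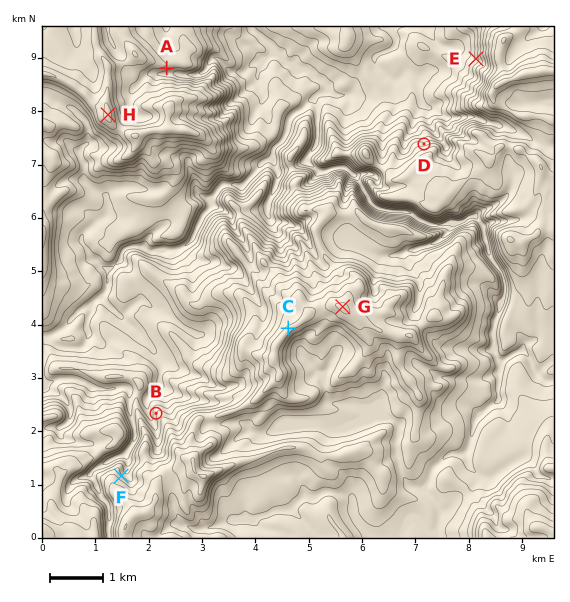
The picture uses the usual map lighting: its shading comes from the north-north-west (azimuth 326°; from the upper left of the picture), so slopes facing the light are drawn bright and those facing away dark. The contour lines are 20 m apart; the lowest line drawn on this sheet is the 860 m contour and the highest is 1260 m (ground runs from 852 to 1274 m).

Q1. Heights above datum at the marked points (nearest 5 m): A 1030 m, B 1075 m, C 1245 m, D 1030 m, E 965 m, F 1165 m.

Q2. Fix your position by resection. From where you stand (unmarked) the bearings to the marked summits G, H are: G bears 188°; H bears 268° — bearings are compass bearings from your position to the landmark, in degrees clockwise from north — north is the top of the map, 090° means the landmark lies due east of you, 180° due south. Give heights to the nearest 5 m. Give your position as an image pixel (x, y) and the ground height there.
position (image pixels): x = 371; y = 105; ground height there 890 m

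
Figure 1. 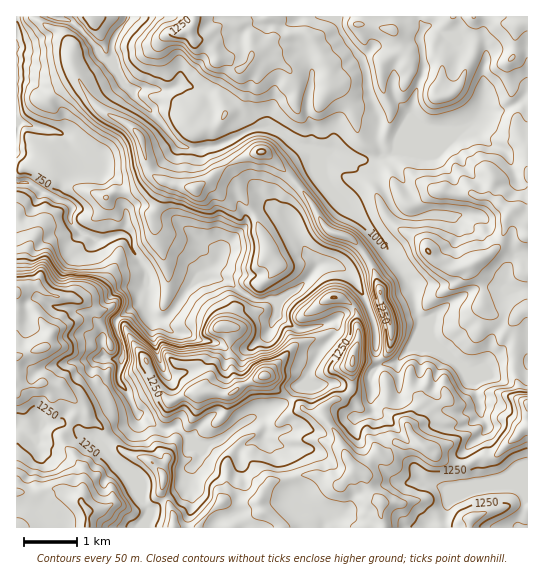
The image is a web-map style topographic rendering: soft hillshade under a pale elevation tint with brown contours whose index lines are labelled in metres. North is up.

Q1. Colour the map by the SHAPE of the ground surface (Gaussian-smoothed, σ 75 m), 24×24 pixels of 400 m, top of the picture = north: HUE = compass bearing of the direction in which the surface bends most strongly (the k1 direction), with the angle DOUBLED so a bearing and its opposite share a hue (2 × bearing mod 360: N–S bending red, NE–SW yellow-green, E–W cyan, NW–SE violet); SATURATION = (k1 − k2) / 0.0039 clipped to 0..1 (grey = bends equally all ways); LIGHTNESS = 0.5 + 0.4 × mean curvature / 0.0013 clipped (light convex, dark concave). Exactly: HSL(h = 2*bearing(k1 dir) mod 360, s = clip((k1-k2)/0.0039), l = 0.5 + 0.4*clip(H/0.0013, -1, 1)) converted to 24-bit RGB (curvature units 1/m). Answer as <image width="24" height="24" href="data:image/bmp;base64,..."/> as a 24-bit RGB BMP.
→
<image width="24" height="24" href="data:image/bmp;base64,Qk32BgAAAAAAADYAAAAoAAAAGAAAABgAAAABABgAAAAAAMAGAAATCwAAEwsAAAAAAAAAAAAAi3l7gXZ+ZFhw2sCOs2hOPYWVNEVnwOy0jD/QrVtpcGKOh6ducJ+YhnKGfmhyYn1rkn1uuolbXnxSWZN2TGyp35q3yU7HRIuKgYivjIGtfZ2ycb2E3aSxXCdz2VxDKZoyLzRN4cy4SU6awZaNbmNpd2htm2uJZpqLbq5+g7/HkGnCrWK3Rm1MZ3tHmHxXqFqjZ6h6V0iFsmtxvaaJkzFRZDRSqOiIMS2RSGh0wrBnT1t8hbuSj23AnInCcX6xvHaLibmchFJEZF81hVk0Tp9qkpdWYoJLZXtojHFVYk5egb9tiVRNmkKhgbvinpLX1VzRV2V4Ta5orWB2foZYa19LamY/fz5RouSxtD6gtoO0gz601+7tSJnDTlrL6aDjfm1CinNeWIZ/oYFTj5BVar5sNUZLhV4ugj0hjHxIaaNCQJVAmVuSlpVljUlgbdJhMoKWXbOWpUykn9+Yg4VJt1ZjOW6ZPC5Z7bPVZIxViYZUZJZ5j8enpnh6Sx9dqkRjRIPRzMJikYsuOG8vPlkwPGuXpMLm7a3Dczs/MYlmRqVhunxTlF96n6tvNjRxUVCW2cB3kH65ia/CksW+mGCeXLU5WRtUoOq1YSjN4tbtiaPu8877z3GlGNhyNEggY10b+4srFS9VocNmYqpocWamhsyITSx1Qb3LWeJLoJlWZ4gwboAwMHU9bgOHwWPSPO//ddTqYc2rS1mzHYuO69ny74zjPFh6Zkjb+t3RD1aCVaAUac7GZbqQlzNLenZeQ05dnrdik3W03bbSea7KejyRAD3kqf/DLArJQ789kykchTMGXHsZCisP4mtww5HcJW548NKdIgCA/9K8D0MzeFZIf19roo18VnmAnKRtWIRupsqUvl+rpFV/AF89wu6BMxITbSYtMlmh2t3x1c3pLCh5Fns0vHQJR3EZJN0ZZAB27v/MLSV/W2J8mX+fooh+ZYuamXuJaatYolY41E+5jc2+urj1GxNhok6bOItlYaGVka9ox0g3mTsREFxRto7b9dP4l//RKQAz3//MRiFiu2h/Lmw1t66Fb3qPeo+Tyqbjj+nRZG/N3LDbyzhqXzpxfj17n7p0PHFLYG88mh5k573GU6xxDkMlbrs3fBUnEv6h54GLTCdVfVc/wn19SKhJYHlskG9oQ3A06LSOIx4QWVcpw31tbS9yqbxXkqN0ZnZ9UXJ3T06Ez7qgpsu8bUSRYVcvORsfy/7LVB1Lgzd/t+TLdZPEz6rRYFunXYpuo4Zhn3w3TlqMaUgtaok1aSRuxtevf5ehe0pgYlZJKUE+yuSvjVh/cytv4Xzazfz+wBzCdDVpddPVv9S4UFR/iG5kwWeBmVudXJ1sw6KyUh+GxYKYc6l+MkF92diYVCUrjGE/R4KBRsaujs1vb0dgUjGCwfzNVyUgcDNdcsmTfYM0YVskVUcqXFoqopBAf6+rvWSAWSYSmiJnhczUyJXbXjaHtG1Fc1e72/DtbK/Ea6ahdFBgcEZluvrNcCdXemRxdKeZnE6pm2WzxJPRf4XRk6nVesysXl6P0jUdm83KbqGbaXhQWTBJpVGRv+7YfK3OoHHF2JfIgFNfaExNkN64sjSrfF58fYyQbIt0Z56OZKm2cqKnqGKKnVyFnrqWjUiPt5lsjJGCgnSDe2NmPDFFq8R0hct8OmlSTlYfUYkwzovn2OPzU4TOdUNoe31yfmVmeJllZIVlf39cXGtQVZBagKyLkUpZm4BaK7Q6hVgzcEtGdjhDT4B/0PvgmkizjidvlZy+U6xeHGIgmJMgZSIuhodYbn5hkWl5apqHoJdic31+f3tsZ3tgZXVShmWMk6WGnjKkmL2qXTtzmNbQxfTwpnVIWRc8j7CYiYJ6oXV9jF5zcnBXj2KVYXnCsqCCYaJ6Z1SGv7J4TDhnvntZU4lFUHtoV3ZtlKNkMFO3q12PbWeuk9WXcIBTUhwtcqdKbYxZf1VTclA9oo5UgKecWZ2TSYKjs5aQi6WcUDR1tsFiMm2rvNWx1arSQGKBf1hgc6BjOUCBjGSGrtCkfK+MWh1bsHqJjaZvQWFviDpDksm9l7rBen2ac6ekc1yOiqN+h5aBWTKHt7JwsbF0Pp9QlX5tuUa8jGq6aKuDPTNjdJZvxt27dRpNJGeNn5zC4LPNXCt9muG/fLGUa2iImIehj3V+b2KCgqeGdT1lSZVEoY5aYp1/Z6mke2t8pGNvRnNqtoRfMVLSW+6ZchgJ3ZlbPZ6oMWdNtLJG11jkyrp0hWZ4aI1xjIFmXaFvUqlSklhgkj6mg6mygrCUeGaGZ12KlWKTsHCQb4CdpoGc"/>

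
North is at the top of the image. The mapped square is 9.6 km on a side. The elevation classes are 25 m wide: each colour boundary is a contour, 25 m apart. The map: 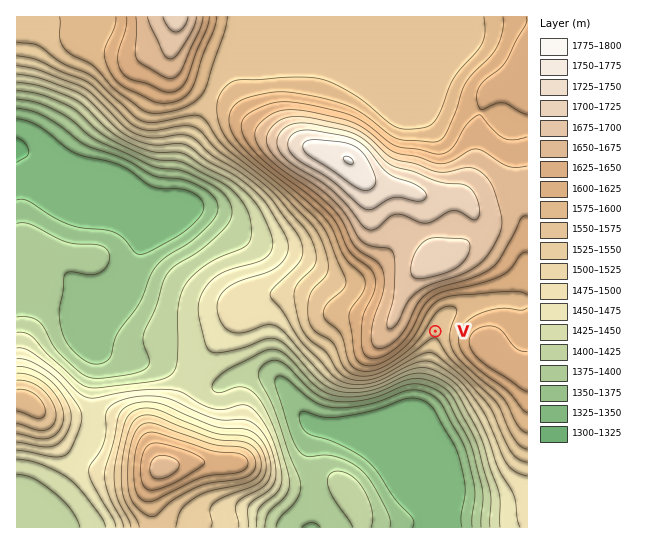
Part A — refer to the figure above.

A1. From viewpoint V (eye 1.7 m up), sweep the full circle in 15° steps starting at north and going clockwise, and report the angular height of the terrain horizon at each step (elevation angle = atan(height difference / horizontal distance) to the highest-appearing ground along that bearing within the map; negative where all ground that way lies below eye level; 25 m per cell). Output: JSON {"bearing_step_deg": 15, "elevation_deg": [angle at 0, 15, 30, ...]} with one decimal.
{"bearing_step_deg": 15, "elevation_deg": [7.8, 6.9, 5.0, 3.0, 2.7, 4.2, 5.5, 5.8, 4.9, 2.5, -0.3, -2.1, -3.5, -2.6, -2.4, -0.7, 3.0, 6.6, 8.8, 9.9, 9.9, 9.3, 8.4, 8.0]}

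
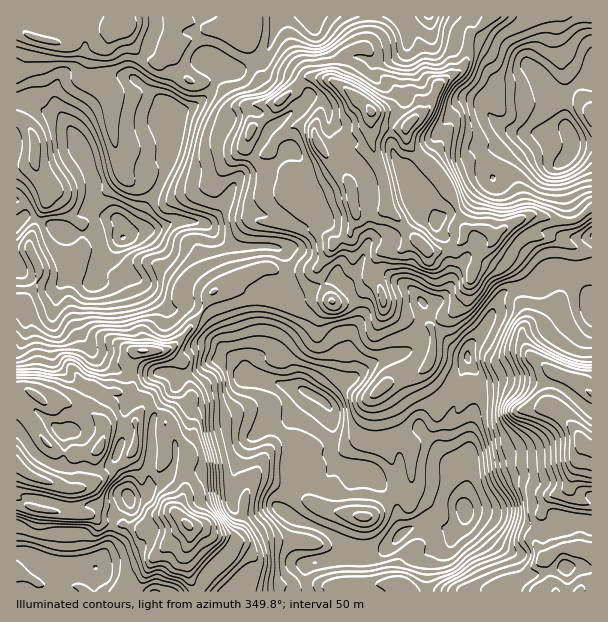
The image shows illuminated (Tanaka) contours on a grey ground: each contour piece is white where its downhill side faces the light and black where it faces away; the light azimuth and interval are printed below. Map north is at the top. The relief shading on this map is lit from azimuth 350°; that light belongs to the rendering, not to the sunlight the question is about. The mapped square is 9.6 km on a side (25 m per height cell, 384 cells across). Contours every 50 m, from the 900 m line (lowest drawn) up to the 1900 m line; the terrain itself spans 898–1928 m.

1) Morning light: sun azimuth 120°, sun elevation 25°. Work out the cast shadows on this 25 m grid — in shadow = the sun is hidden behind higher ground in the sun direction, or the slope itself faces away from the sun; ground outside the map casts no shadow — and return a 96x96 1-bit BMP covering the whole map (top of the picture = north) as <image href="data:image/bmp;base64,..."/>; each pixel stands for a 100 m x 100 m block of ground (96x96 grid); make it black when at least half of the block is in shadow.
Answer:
<image width="96" height="96" href="data:image/bmp;base64,Qk2+BAAAAAAAAD4AAAAoAAAAYAAAAGAAAAABAAEAAAAAAIAEAAATCwAAEwsAAAIAAAAAAAAA////AAAAAAAAAAAAAAAAAAMABAAAAYAAAAAAAAfABgAAAQAAAAAAAAfwAgAAAAAAAAAAAA/4AAAAAAwAAAAAAA/8DAAAAAwAAAAAAAf/HgAAAA4AAAAAAAP/ngAAAAcAAAAAAQH4fAAAAAEAAAAAAIB+8AAAAAGAAAAAAAAf8AAAAACAAAAAAAAP+AAAABgAAAAAAAAP+AAAABwAAAAAAAAf+AAAAB+AAAAAAAAf/AAAAD/AAAAAAAAf+AAAAB+AAAAAAAAP+AAAAB+AAAAAAAAD8YAAAAMAAAAAAAADgcAAAAAAAAAAAAAAAAAAAAAAAAAAAAAHAAAAAAAAAAAAAAAHAAAAAAAAAAAAAAAPgDAAAEAAAAAAAAAPAPAAAGAAAAAAAAAPAPAAACAAAAAAAAAPgfgAAAAAAAAAAAAPAPgAAAAAAAACAAAPADgAAAAAAAAGAAAHAAAAAAAAAAAGAAAHgAAAAAAAAAAHAAAHwAAAAAAAAAAPAAAH8AAAAAAAAAAPgAAP+AAAAAAAAAAHwAAP/gAAAAAQAAAD4AAf/gAAAAAAAAAD8AAf/AAAAAAAAAAB8AA//ADiAAAAAAAA+AAf+ADDgAAAAAAAMAAcAAMDgAAAAAAAAAAMEAIHgYAAAAAAAAAdmAAHAAAAAAAAAAAf+AAAABzAAAAAAAAH4AABABDgAAAAAAAH4AABAABwAAAAAAAH8AABADB4AAAAAAAH8AADgHg4AAAAAAAD+AABAPwYAAAAEAAD8AAAAD4AAAAAGAABgAAAAAMAAAAAGAAAAAAAAAOAAAAwEAAAAAAAAAPBAAAAAABAAAAAAAfAAAAAAABgAAAAAAHgAAAAAABgAAAAAAAgAAAAAAAgAAAAAAAAAAAAAAAAAAAAAAAAAAAAAAAAAAAAADwAAADAMAAAAAAAAH+AAAAAEAAAAADAAHvAAAAAAAAAAADAAAPgAAAAAAAAAADAAAPwAAAAAAAAAADgAAAAAAAAAAGAAAAAAAAAAAAAAACAYAAAAAAADAABAAAA+AAAAAAAHAAAAAAA+AIAAAAAHAACAAAB4AcAAACADgAAAAAAAAAAAADADgAAAAAAAAgAAADgBgAAAAAAADwAAgBwAgAAAAAAAH4AAwB4AAAAAAAAAH4ABgB4AAAAAAAAAD8ABgB8AAAAAAAAAA8ABgA8AADAAAAAAAcABgA+GAHAAAAAAAIABAA+HAHAAAAAAAAAAAA+HBOAAAAAAAAAAAA/HhuAAAAAAAAAAAA/HgPAAYAAAAAAAAAfjAHAAMAAAAAAAAAfwADCAOAAAAAAAAAH/AAAAAAAAAAAAAAB//AAAAAAAAAAAAAAP/gAAAAAAAAAAAAAD/wAAAwAAAAAAAAAD/4AAAwAAAAAAAAAB/9wADcAAAAAAAAAAH/4AHMAAAAAAAAAAHwAAPNAAAAAAAAAAD4wAEMAAAAAAAAAADx8AAMAAAAAAAAAAAD+AAMAAAAAAAAAAAD/AAMAAAAAAAAAAAD/AAcAAAAAAAAAAAB/gAcAAAAAAAAAAAAMAAcAAAA="/>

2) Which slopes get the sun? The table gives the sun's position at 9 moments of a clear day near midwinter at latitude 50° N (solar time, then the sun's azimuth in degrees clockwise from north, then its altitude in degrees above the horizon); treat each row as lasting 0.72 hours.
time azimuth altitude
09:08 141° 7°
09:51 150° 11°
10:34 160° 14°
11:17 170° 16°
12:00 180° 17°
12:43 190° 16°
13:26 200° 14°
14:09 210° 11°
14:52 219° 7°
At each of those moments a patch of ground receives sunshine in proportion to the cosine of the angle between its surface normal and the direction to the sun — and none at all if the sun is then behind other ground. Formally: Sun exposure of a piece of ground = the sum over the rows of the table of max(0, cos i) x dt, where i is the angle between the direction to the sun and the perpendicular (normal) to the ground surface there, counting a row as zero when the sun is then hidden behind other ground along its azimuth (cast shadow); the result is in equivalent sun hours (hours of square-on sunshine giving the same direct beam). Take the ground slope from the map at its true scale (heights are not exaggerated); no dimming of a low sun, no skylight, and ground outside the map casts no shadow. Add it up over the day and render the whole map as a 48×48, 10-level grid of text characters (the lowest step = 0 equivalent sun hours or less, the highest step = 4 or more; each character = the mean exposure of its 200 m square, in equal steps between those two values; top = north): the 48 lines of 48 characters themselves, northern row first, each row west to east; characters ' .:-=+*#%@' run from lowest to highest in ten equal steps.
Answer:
.:-===-:::--=+=...::.               ...*%*=*#*#@
=: .:==++*+-:::=+=--:.              .:=***##***#
%@%*+==+##=::-=+**+=..               .=++#%*++=+
+*%@@%%@%%=:+=-:-==-                 .+++++*+===
+*##+=+**#%#*=. ...                  ++++-:-+=+-
##*+=+=:::+@@*=::      :#*-        :%%*=--::-+=:
*++***+=---+%%%*:     :==*%+    .  **++----:::. 
 :=+*#+====--++: .-:=*#- .=**.    -+.::--:::-=:.
. :=**+=----:::..-: .#:. .:++*+: -#=.:::=-::----
=..--+*=--:::::.:..-=.-=:. :+++=+#*.--.        -
--:::-++--::::::-::+--*++.:-=+=+#- .-:.         
:--:::=+=-=-:.:-=-**-=:-**:==+:-*- .:           
==:...-==--:..:-=*%#+-::=*=:=+-:=+:             
#+-...-++-:-..:-=*=------++..=-::-*-            
#+=-::-+%#*=.:-=+=::-----=+=:--:::=+:           
=*+*+-:=*#+--+***-:-===--===---:.--==           
:=%#+....-==+++**-:--=++--=+=-+=  :::     .-.  +
  .:::.     .   .-+##*++=:.-#%##:   :::..*@##%%@
 .  ..           :=##%%%*-.+*+---.  :===*#+++=-:
-.           ..       .:-=#@#---*#--+*+##+*%%#*-
--                     ..=%*==%@@%%##--*++#*++==
 .            .   .-++-=++===--#@@@%#-+%@@*=----
             .:  -+=---=+: :=+.:=%@%+##**=:...:-
             .:-*++++-:-=:..+*-:-=*+=##+-.   .::
.              -*##%%%#++#@%#+*+-..:=#*=-.    ..
               +#%###%%%*%@%*=%#=-:+##=:.       
              *##**+++**++++=+#*+=-=#*=...      
        .   .==-==++===+**+=+##*=---++:..:      
        .+@@@=:-:-=---=*%%*=+*=:..-=-:=:=+=.    
         :-:---  :==+**###*+-:  .-**- -+-=+=-.  
     .          ::  .-+***=:  .-*%%+::.=:..:-=-.
+-..  :::-     .:.    ..:+*-.:*###+-===-.     -+
:++==:  . .:  ::-..::::...==*%%**#+====-: .-:. :
+.=*+=- :.:-.  :-:---::....-#%##**+++++-*@@@#-  
==..::::=---=- :::-:... ...:+***=:+****=+%%%#*. 
 --   .-=:----...:.   :::::-====-:=**++===++=--.
  ==--+*:==----:::   ---::-+#*+---=======-----=*
:   :-+-=%=-=:-:::  :--:-::-=++----::--===--=+#*
%+.   .=%%==. .:-:..-=::--....:---::-:-+*=:-=+%@
%@@%++##===.   .:. :++-:...   .-==-----+#*-:.=*#
=:-*%#*-. .     .  -=-=-:      -==-:...-++==%@%+
@@%*+=--   :=.     .  .-**+-::-=*+-:     :--=*%%
*@@@@@@#+::=++-::       .=#%@@#=-...     .:=:  .
%%#+=+@@%*+:-**#*+:..::.. :+*+:          :-     
+%@@@@%*++=:++##@=-+:-+*#*:.             .=. ==-
.:=+*+==-=+%%*#%+=#+=---:                  =*=++
-:.....::=#@@@%++%*=+=.                   .:.   
==-:-:. .=#@@@#=#*===--:--::-==-:    ...==. .  :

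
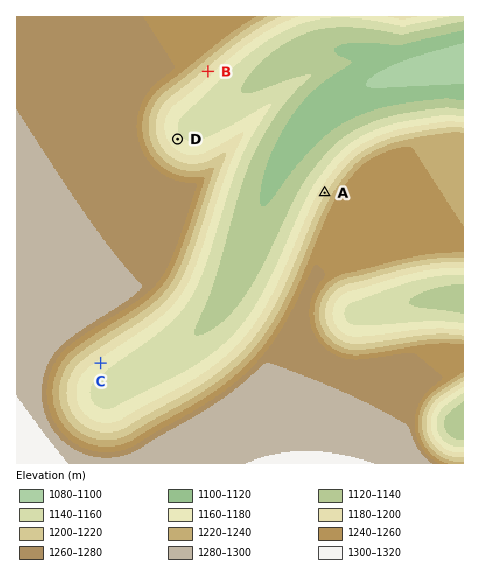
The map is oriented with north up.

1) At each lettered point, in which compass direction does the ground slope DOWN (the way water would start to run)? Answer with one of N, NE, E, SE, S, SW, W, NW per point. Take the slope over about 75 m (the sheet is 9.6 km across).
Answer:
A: NW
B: SE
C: SE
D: NE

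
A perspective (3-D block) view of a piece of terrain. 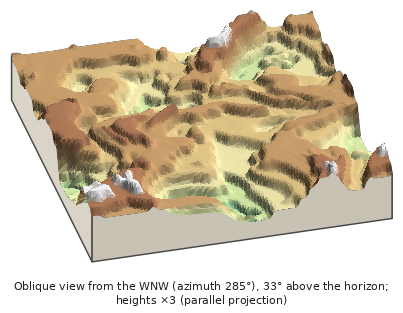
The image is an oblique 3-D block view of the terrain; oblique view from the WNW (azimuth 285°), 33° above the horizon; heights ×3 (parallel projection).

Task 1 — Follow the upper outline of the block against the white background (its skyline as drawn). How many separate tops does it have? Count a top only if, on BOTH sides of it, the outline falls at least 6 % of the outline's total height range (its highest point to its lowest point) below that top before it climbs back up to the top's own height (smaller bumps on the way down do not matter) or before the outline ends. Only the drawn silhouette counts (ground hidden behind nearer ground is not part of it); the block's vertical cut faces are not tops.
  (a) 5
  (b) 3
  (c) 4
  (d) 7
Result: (c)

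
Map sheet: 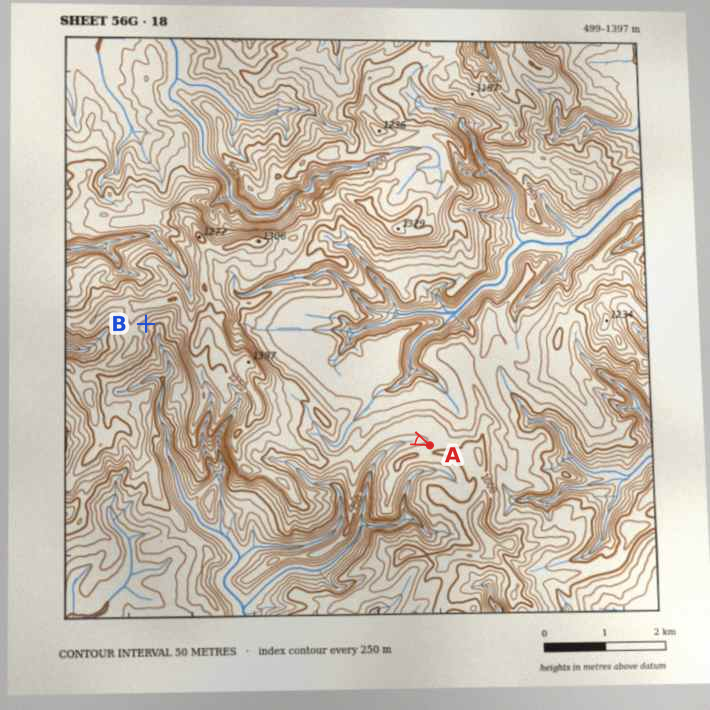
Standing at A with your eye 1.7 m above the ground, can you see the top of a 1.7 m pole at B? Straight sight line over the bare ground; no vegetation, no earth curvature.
no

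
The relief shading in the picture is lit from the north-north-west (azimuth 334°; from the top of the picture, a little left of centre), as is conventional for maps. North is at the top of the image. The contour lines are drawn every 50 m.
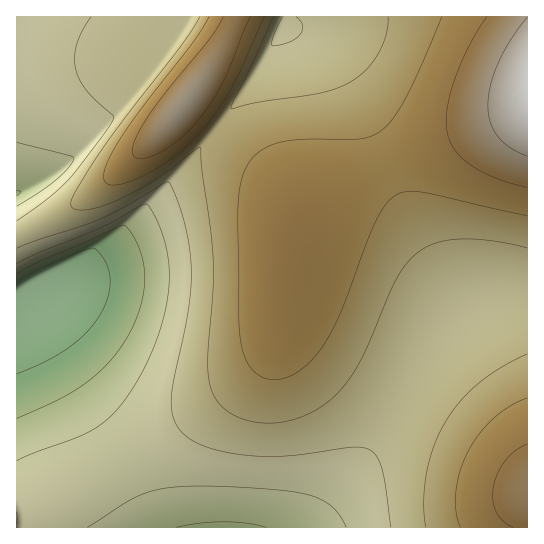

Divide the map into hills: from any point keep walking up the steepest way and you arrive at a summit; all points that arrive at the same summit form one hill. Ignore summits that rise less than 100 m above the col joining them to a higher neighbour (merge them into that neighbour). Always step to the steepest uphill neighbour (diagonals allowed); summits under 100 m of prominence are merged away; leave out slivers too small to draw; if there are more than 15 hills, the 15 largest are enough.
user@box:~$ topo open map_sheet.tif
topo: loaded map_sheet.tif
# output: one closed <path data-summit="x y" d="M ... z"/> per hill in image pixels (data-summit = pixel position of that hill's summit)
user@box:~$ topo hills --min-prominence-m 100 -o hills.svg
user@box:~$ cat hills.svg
<path data-summit="527 91" d="M527 16l-240 1-15 32-24 38-44 58-43 48-46 46-32 28-18 13-27 15-11 5-11 2 1 226 293 0 9-7 25-31 27-39 42-78 30-43 18-18 16-9 25-6 26 0z"/><path data-summit="185 103" d="M286 16l-270 1 1 284 10-1 11-5 27-15 18-13 32-28 46-46 43-48 44-58 24-38 13-27z"/><path data-summit="527 490" d="M527 297l-25 0-25 6-16 9-18 18-30 43-42 78-31 44-29 33 217-1z"/>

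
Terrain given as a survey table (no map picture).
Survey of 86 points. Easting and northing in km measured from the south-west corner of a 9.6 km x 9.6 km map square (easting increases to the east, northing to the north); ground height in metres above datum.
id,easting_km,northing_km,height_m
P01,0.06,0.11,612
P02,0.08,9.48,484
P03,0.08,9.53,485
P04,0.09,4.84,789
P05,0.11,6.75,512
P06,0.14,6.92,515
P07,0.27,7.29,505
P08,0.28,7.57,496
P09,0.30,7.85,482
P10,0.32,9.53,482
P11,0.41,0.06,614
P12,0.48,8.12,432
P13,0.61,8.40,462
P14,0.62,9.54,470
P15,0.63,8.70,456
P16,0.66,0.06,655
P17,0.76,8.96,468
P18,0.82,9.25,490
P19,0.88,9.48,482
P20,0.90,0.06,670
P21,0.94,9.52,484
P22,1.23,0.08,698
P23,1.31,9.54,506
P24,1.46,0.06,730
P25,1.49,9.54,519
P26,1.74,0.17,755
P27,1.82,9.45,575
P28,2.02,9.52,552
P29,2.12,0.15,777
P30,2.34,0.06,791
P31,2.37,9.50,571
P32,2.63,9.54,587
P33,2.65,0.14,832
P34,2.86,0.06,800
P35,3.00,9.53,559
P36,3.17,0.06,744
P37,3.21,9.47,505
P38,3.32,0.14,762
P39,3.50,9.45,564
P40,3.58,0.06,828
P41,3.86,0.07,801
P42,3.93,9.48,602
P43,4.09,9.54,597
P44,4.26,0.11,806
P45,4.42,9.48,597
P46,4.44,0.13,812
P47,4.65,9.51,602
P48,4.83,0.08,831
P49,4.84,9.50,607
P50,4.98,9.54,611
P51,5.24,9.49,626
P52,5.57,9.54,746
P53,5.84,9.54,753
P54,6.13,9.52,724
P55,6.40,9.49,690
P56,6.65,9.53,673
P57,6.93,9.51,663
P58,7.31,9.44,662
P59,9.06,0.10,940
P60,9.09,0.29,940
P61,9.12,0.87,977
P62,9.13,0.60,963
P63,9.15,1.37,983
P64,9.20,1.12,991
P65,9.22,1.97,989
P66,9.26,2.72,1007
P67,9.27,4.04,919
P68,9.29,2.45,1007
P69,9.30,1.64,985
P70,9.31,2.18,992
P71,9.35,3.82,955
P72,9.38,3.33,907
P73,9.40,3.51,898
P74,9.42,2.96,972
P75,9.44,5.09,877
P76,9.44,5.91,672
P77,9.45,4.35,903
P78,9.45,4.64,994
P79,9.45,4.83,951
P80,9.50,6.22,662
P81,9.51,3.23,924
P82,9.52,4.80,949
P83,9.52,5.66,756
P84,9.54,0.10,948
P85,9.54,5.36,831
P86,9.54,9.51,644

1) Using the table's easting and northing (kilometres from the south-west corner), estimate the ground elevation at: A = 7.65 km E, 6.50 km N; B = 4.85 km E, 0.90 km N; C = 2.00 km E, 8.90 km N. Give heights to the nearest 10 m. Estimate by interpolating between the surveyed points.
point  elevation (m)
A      700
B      790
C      570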